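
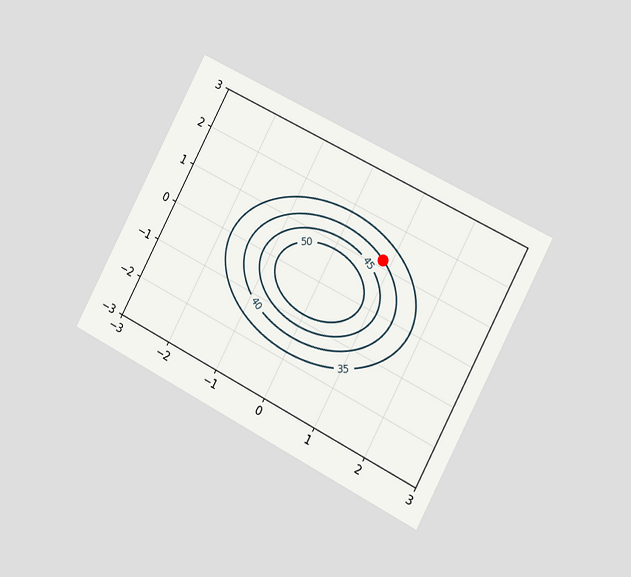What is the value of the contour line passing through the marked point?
The chart is tilted about 28° clockwise and viewed slightly from the right. The marked point sits on the contour labelled 40.

40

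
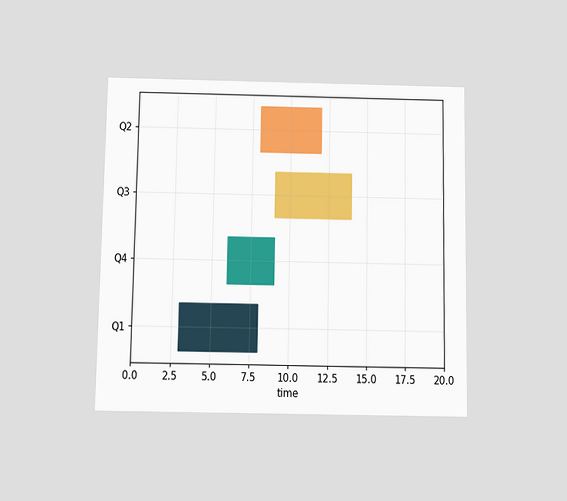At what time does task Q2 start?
The chart is viewed slightly from below. The Q2 bar begins at t=8.

8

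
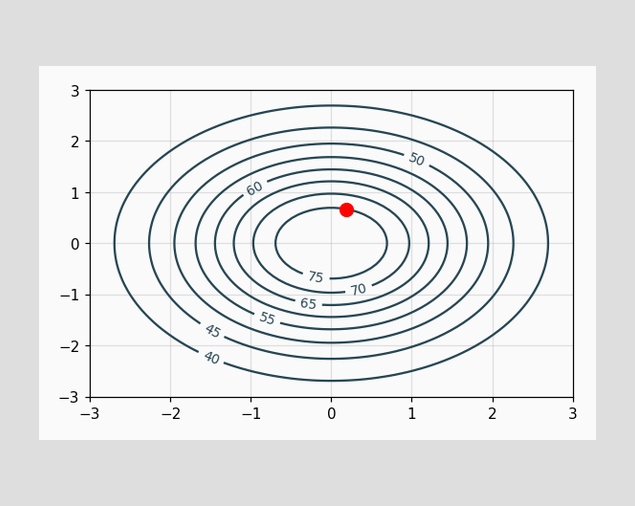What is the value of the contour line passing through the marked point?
The marked point sits on the contour labelled 75.

75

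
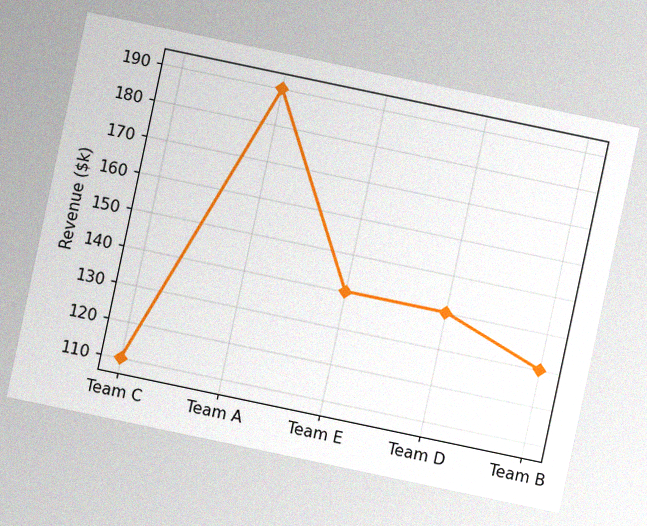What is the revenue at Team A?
The chart is tilted about 12° clockwise, with some photo noise. At Team A, the line is at $190k.

$190k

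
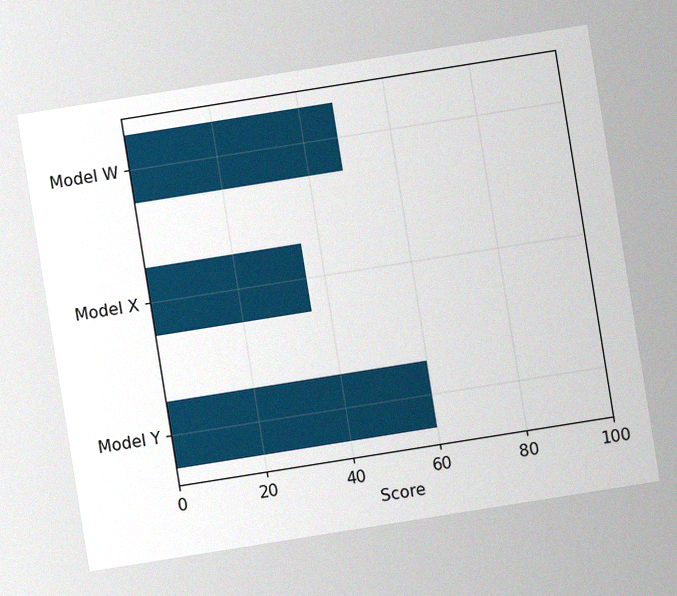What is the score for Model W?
48

The chart is tilted about 9° counter-clockwise, with some photo noise. Reading along the chart's x-axis, the Model W bar reaches 48.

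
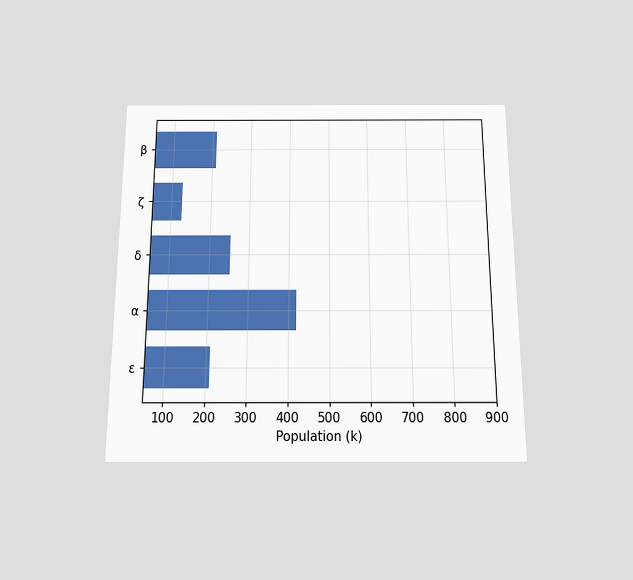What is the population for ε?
The chart is viewed slightly from below. Reading along the chart's x-axis, the ε bar reaches 210k.

210k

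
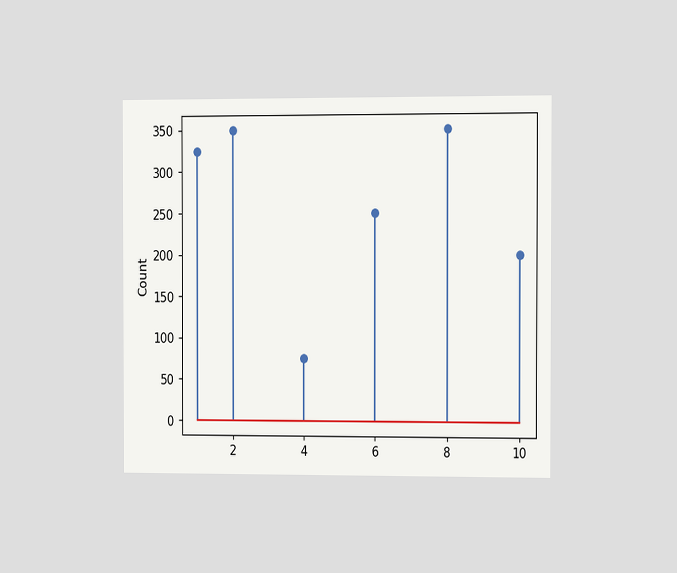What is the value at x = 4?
75

The chart is viewed at a slight angle. The stem at x=4 reaches 75.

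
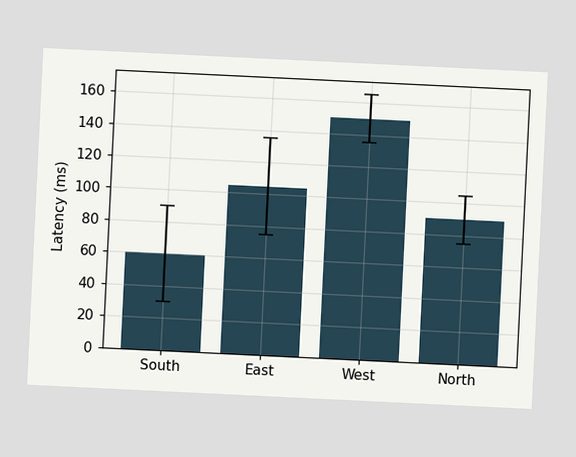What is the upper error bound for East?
135ms

The chart is tilted about 3° clockwise. The East bar's upper whisker reaches 135ms.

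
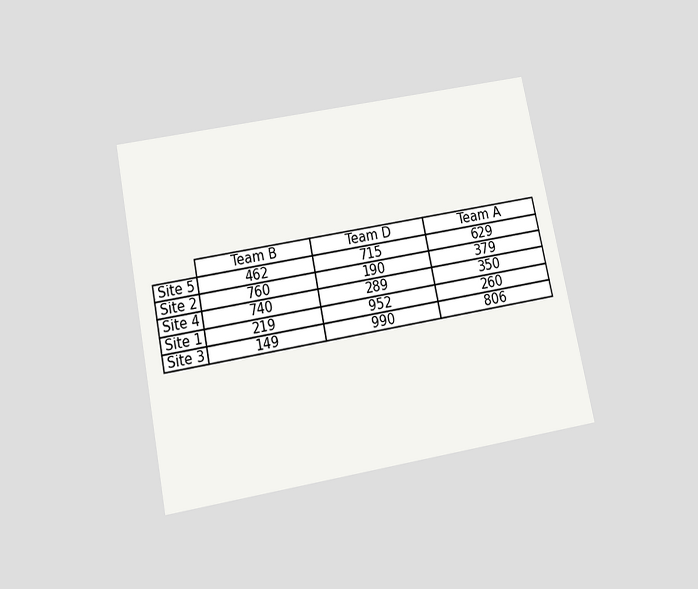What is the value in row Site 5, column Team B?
The chart is tilted about 11° counter-clockwise and viewed slightly from below. The (Site 5, Team B) cell reads 462.

462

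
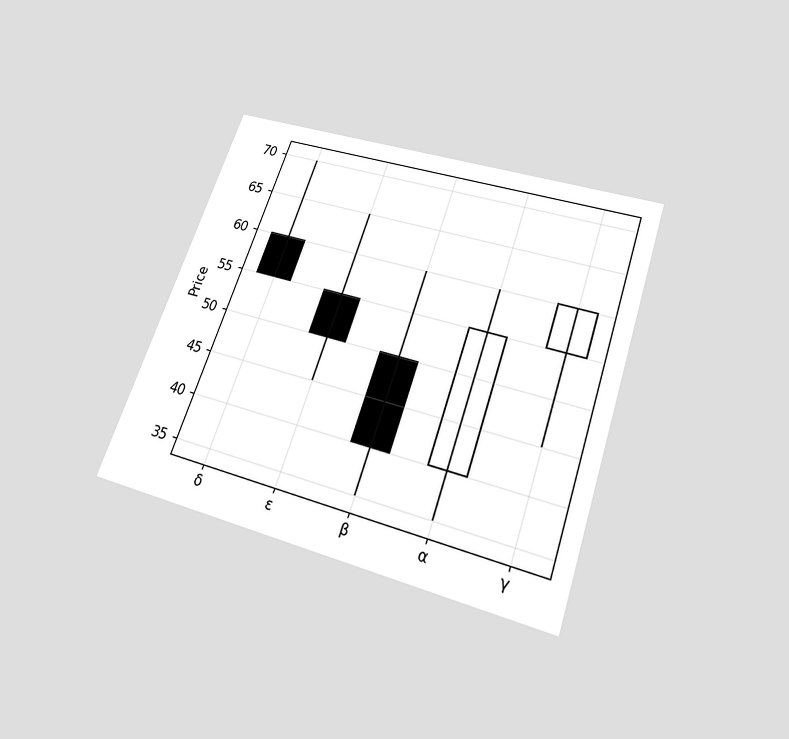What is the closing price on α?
The chart is tilted about 19° clockwise and viewed slightly from below. The α candle closes at 55.

55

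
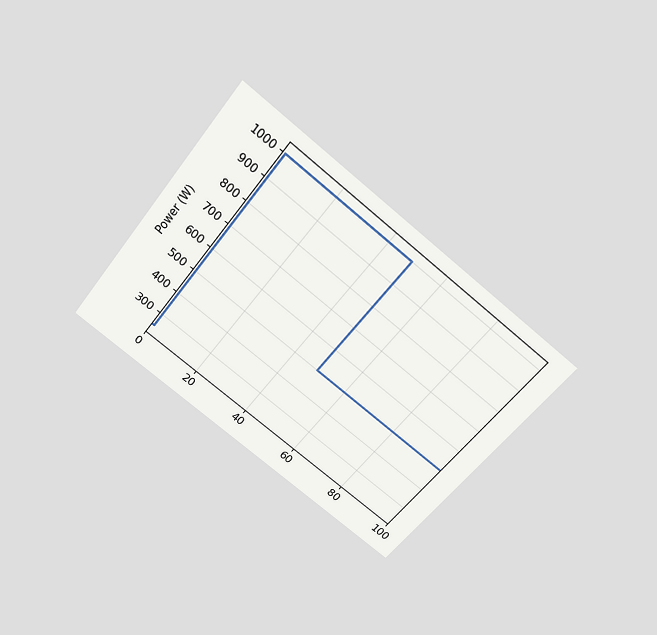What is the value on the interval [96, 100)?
500W

The chart is tilted about 39° clockwise and viewed slightly from above. On [96, 100) the step sits at 500W.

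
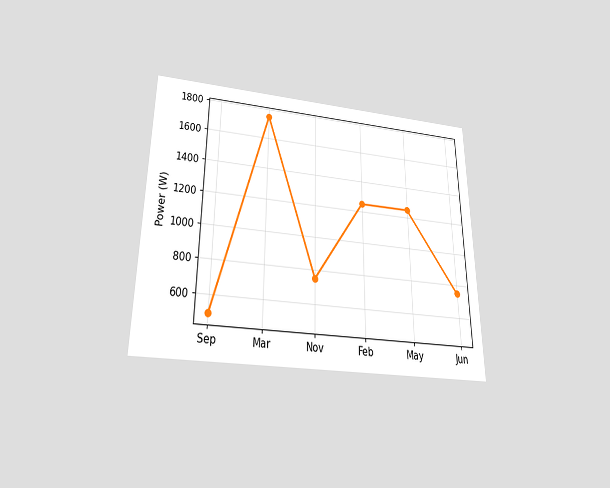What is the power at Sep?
The chart is viewed slightly from below. At Sep, the line is at 500W.

500W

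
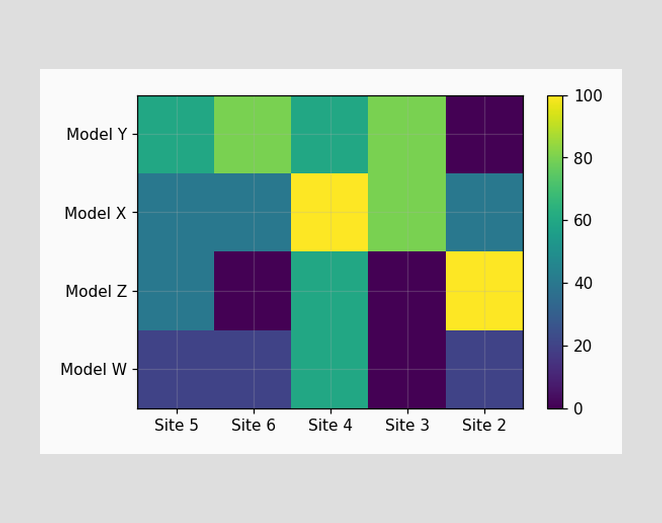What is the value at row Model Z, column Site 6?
0

Matching cell (Model Z, Site 6) against the colorbar gives 0.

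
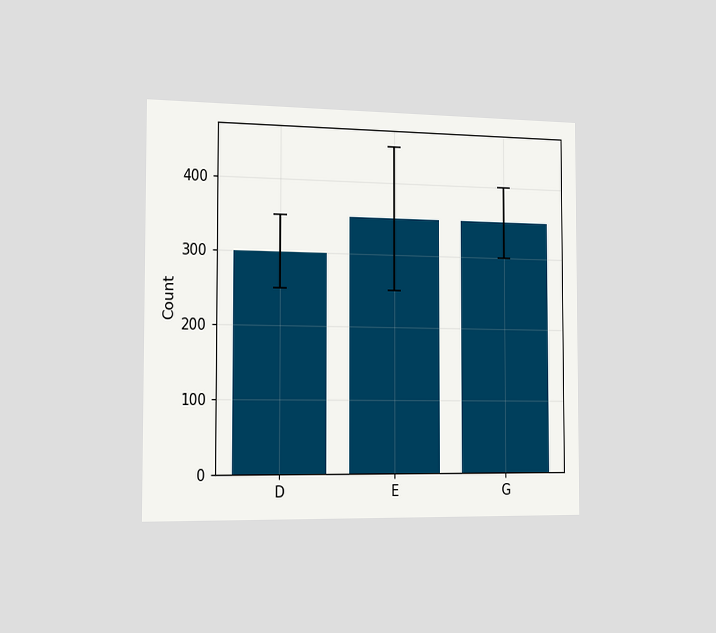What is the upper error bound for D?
The chart is viewed slightly from the left. The D bar's upper whisker reaches 350.

350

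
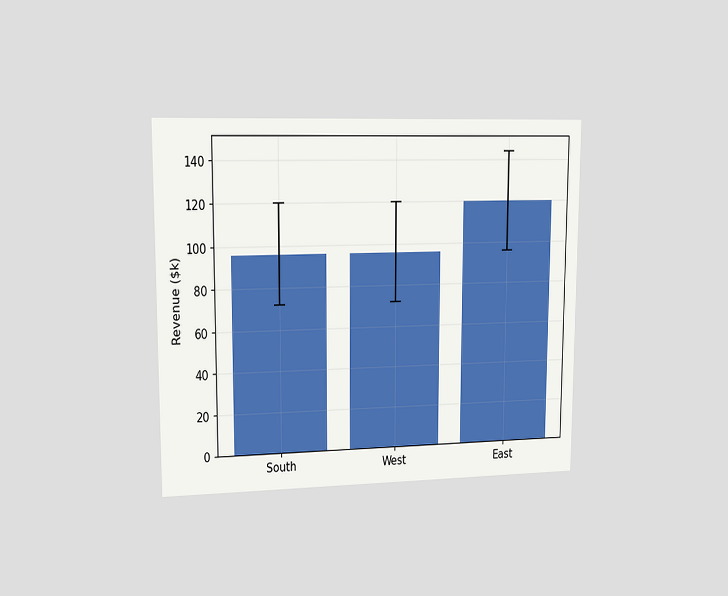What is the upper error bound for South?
The chart is viewed slightly from the left. The South bar's upper whisker reaches $120k.

$120k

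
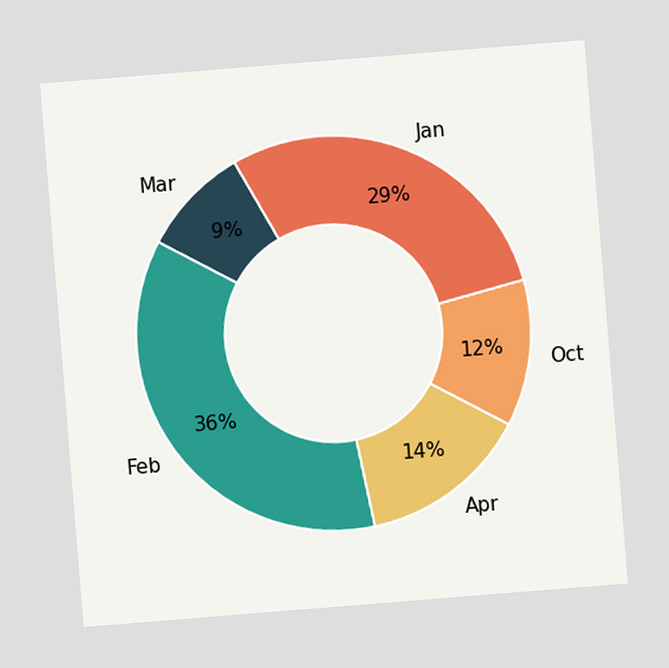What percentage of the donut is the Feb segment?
36%

The chart is tilted about 5° counter-clockwise. The Feb segment takes up 36% of the ring.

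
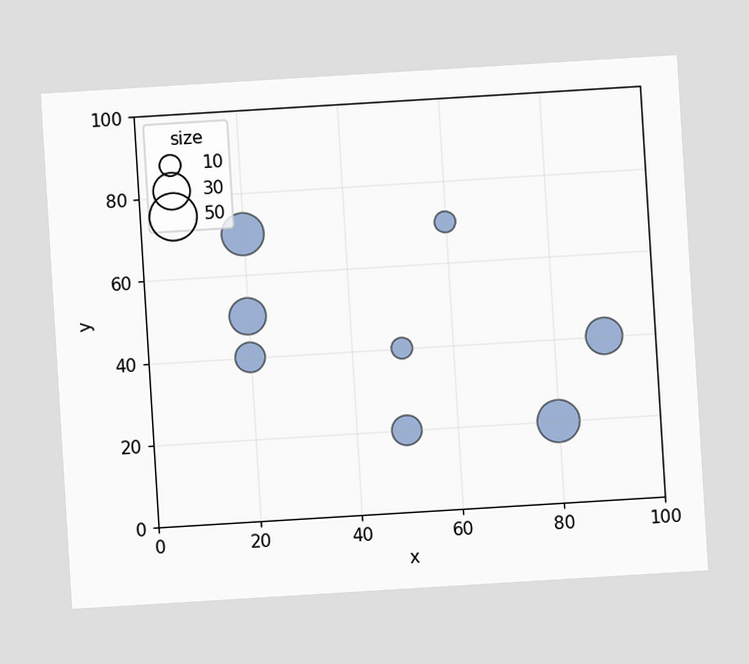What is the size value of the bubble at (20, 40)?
20

The chart is tilted about 3° counter-clockwise. Matching the bubble at (20, 40) against the size legend gives 20.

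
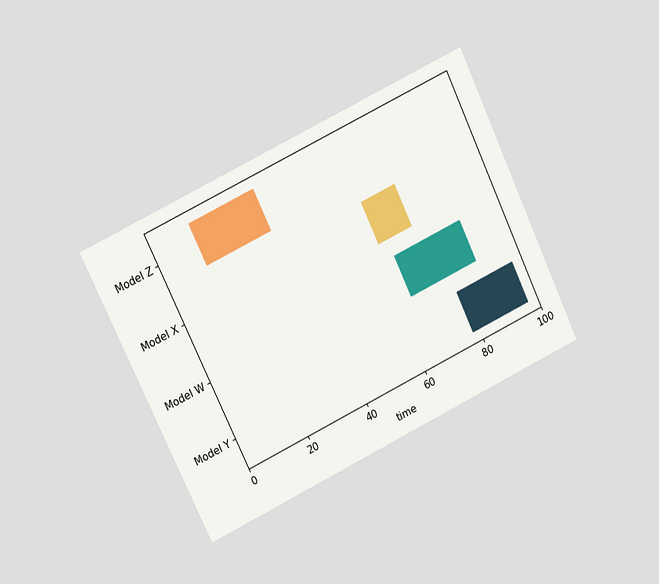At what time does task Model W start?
65

The chart is tilted about 26° counter-clockwise and viewed at a slight angle. The Model W bar begins at t=65.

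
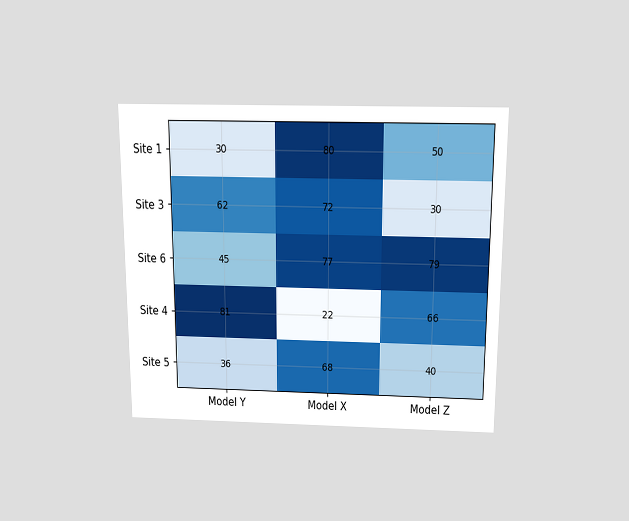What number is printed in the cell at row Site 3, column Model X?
72

The chart is viewed slightly from above. The (Site 3, Model X) cell reads 72.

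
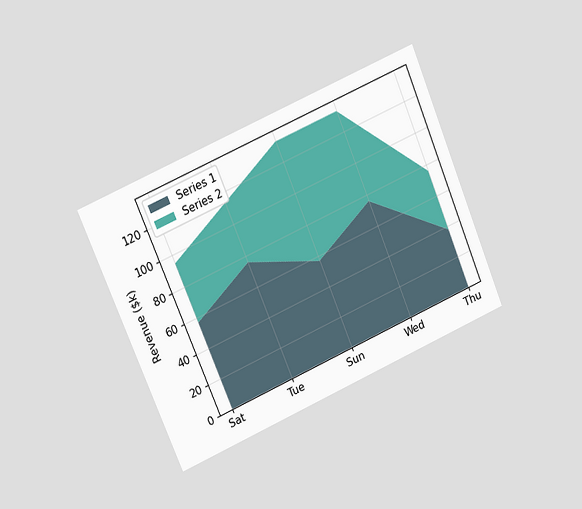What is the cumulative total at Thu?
$76k

The chart is tilted about 23° counter-clockwise and viewed at a slight angle. The stacked total at Thu reaches $76k.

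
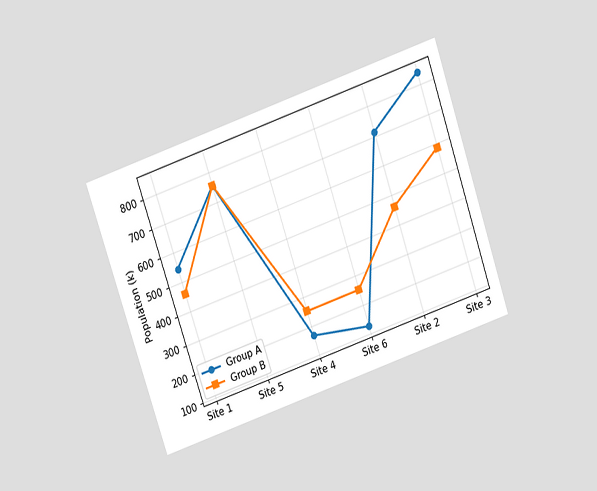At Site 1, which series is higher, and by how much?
The chart is tilted about 19° counter-clockwise and viewed slightly from above. At Site 1, Group A sits above the other line by 84k.

Group A, by 84k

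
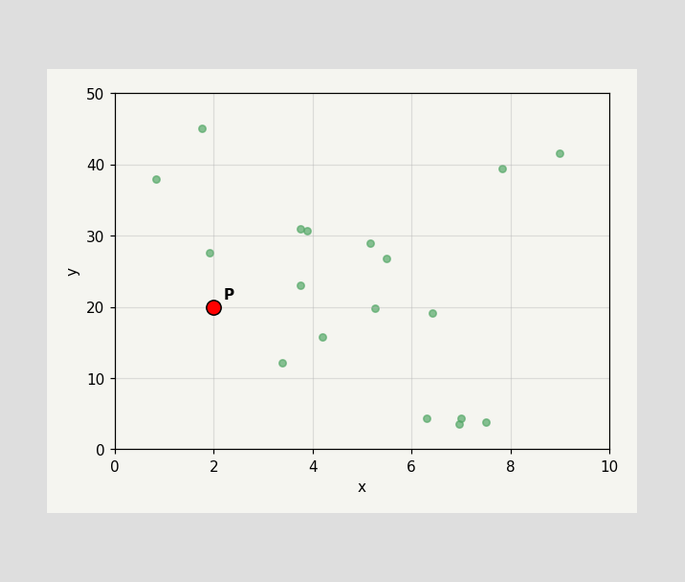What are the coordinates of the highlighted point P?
(2, 20)

Following the gridlines from P to each axis, P sits at (2, 20).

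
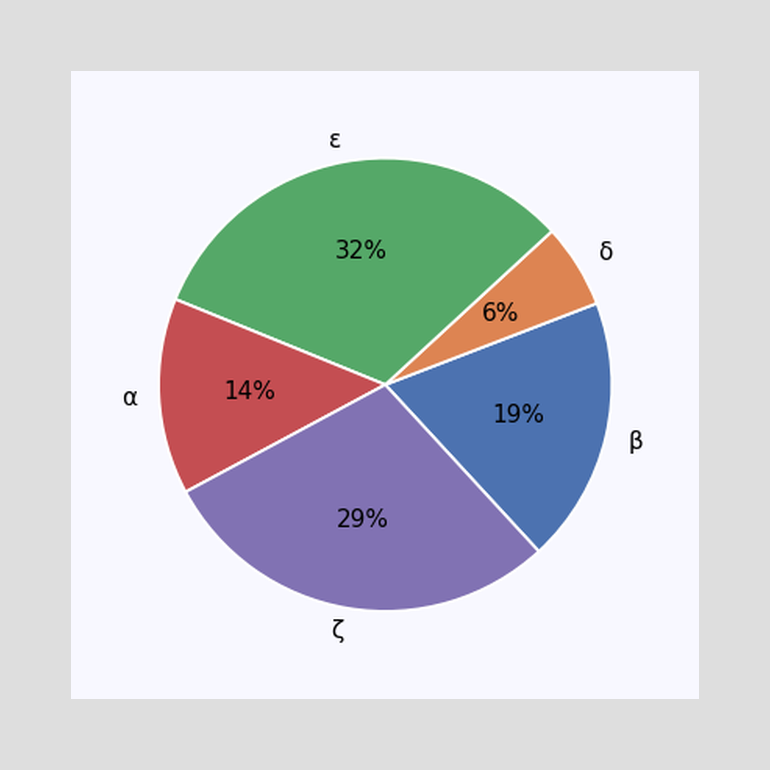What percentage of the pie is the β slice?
19%

The β slice takes up 19% of the pie.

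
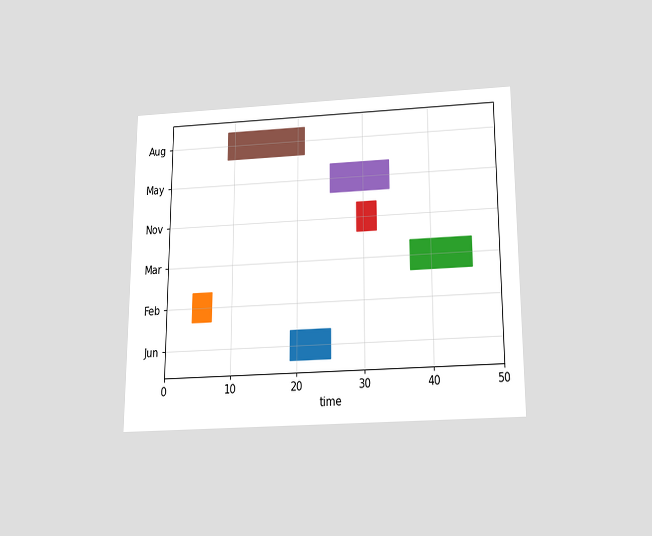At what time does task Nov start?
The chart is viewed slightly from below. The Nov bar begins at t=29.

29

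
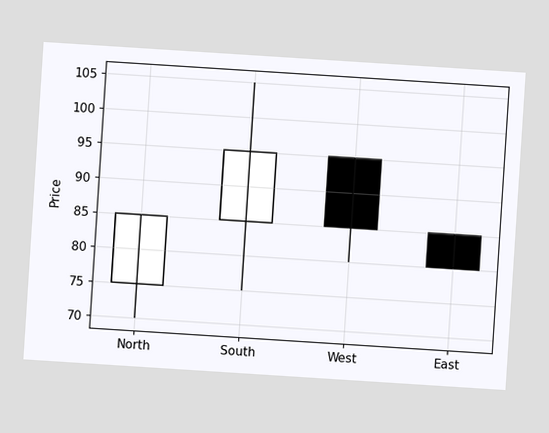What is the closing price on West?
The chart is tilted about 4° clockwise. The West candle closes at 85.

85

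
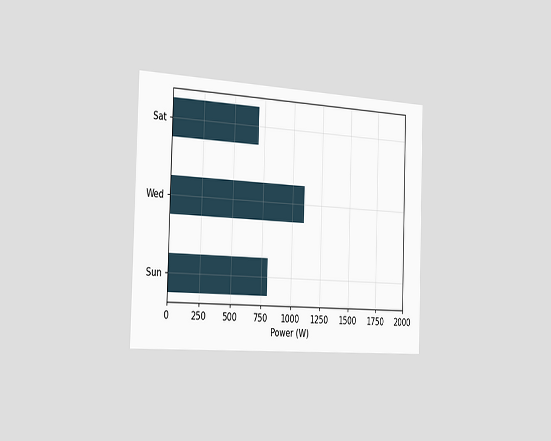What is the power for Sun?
The chart is viewed slightly from the left. Reading along the chart's x-axis, the Sun bar reaches 800W.

800W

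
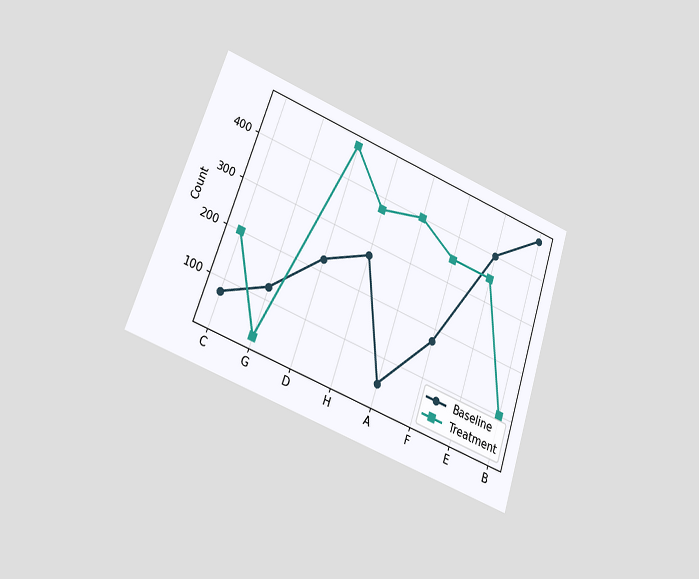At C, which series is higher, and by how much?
Treatment, by 125

The chart is tilted about 19° clockwise and viewed at a slight angle. At C, Treatment sits above the other line by 125.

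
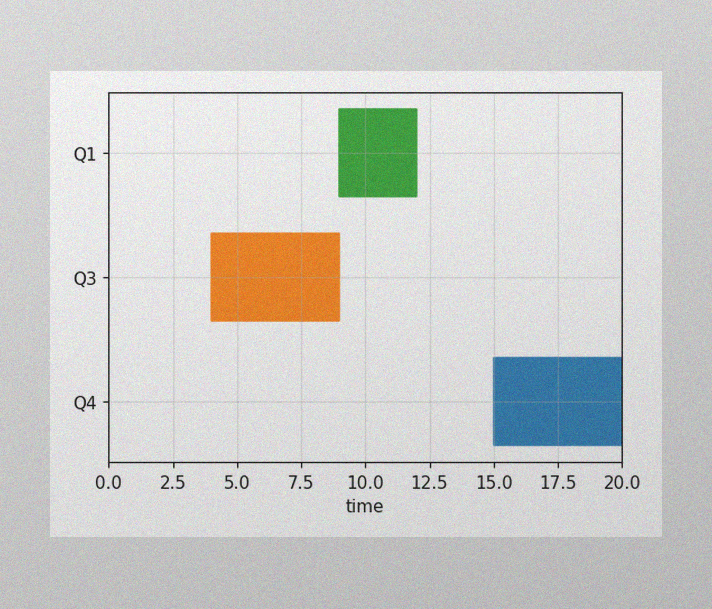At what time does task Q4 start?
15

The image has some photo noise and uneven lighting. The Q4 bar begins at t=15.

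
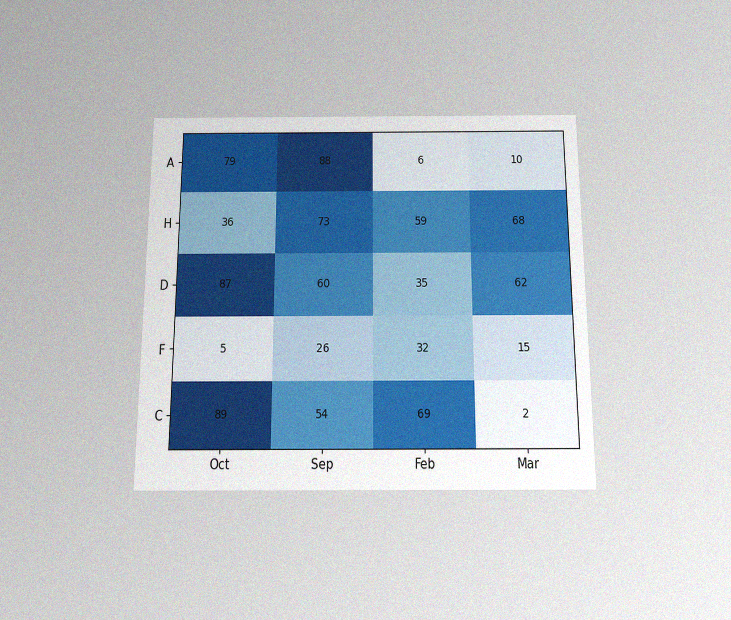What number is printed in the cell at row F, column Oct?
5

The chart is viewed slightly from below, with some photo noise. The (F, Oct) cell reads 5.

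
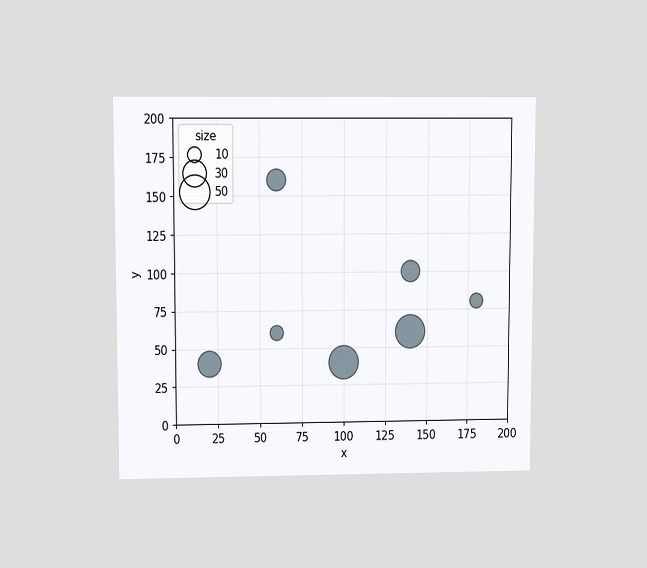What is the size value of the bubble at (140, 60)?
50

The chart is viewed at a slight angle. Matching the bubble at (140, 60) against the size legend gives 50.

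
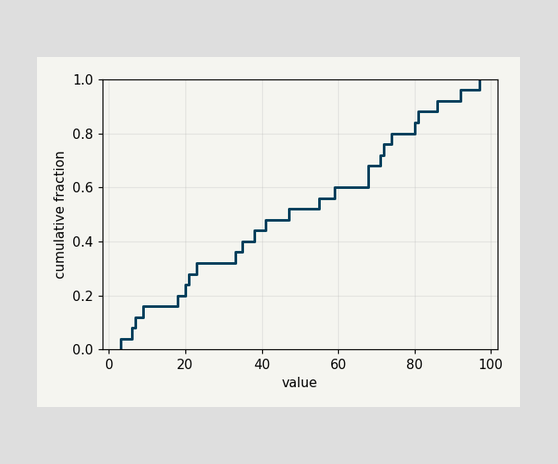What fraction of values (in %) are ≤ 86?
92%

At x=86 the ECDF step is at 92%.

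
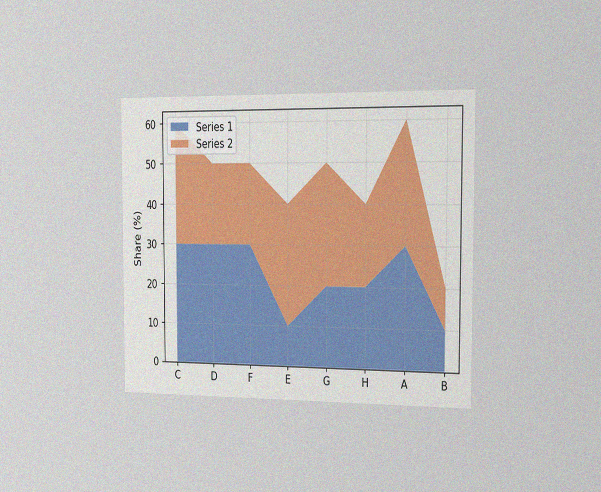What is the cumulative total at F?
The chart is viewed slightly from the right, with some photo noise. The stacked total at F reaches 50%.

50%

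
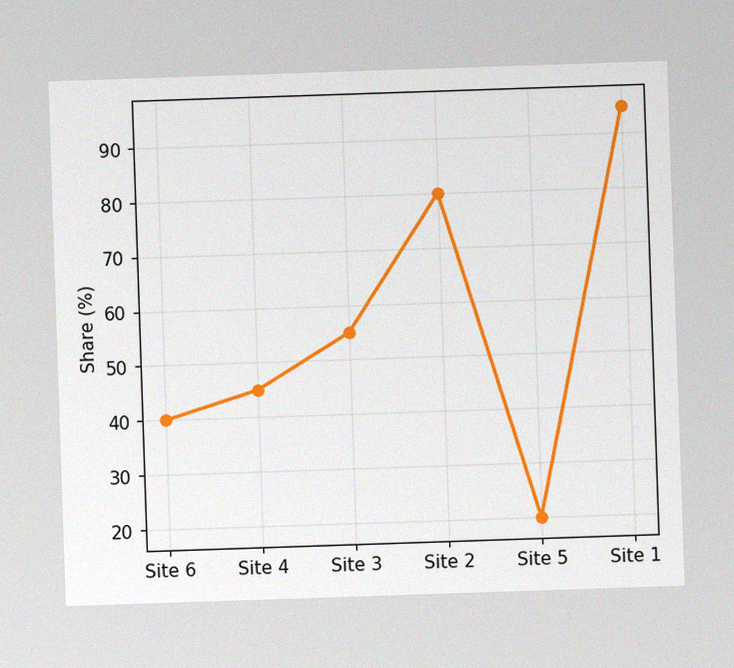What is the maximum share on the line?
The image has some photo noise and uneven lighting. The highest point is at Site 1, and reading across to the y-axis gives 95%.

95%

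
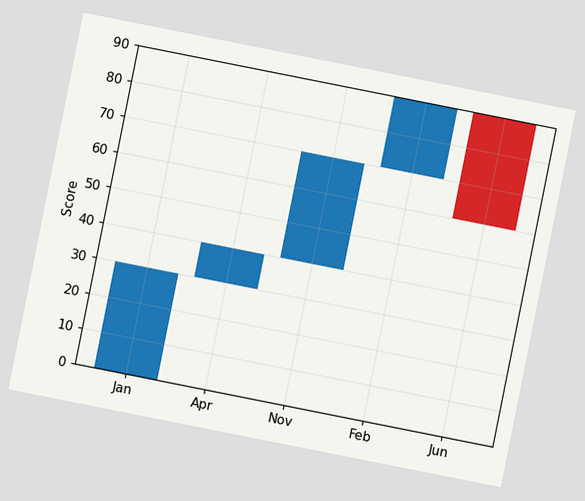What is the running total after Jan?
The chart is tilted about 11° clockwise. After Jan the running total reaches 30.

30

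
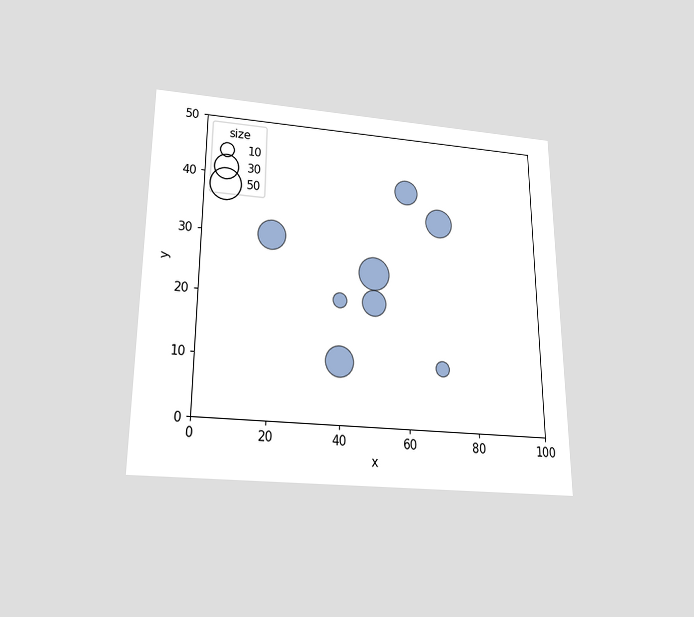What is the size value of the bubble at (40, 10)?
The chart is viewed slightly from below. Matching the bubble at (40, 10) against the size legend gives 40.

40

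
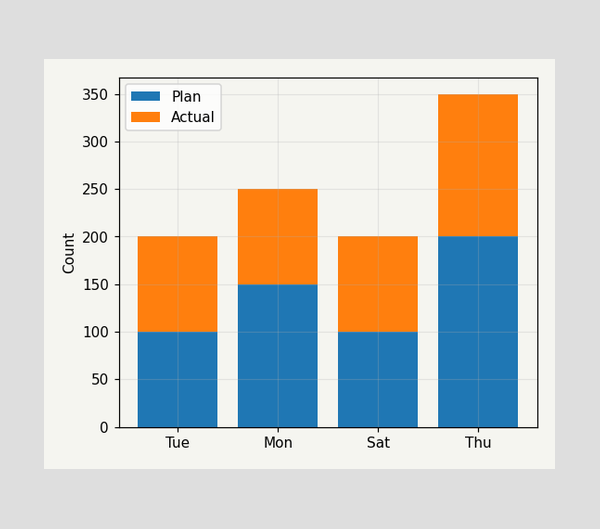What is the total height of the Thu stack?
The Thu stack's top reaches 350 on the y-axis.

350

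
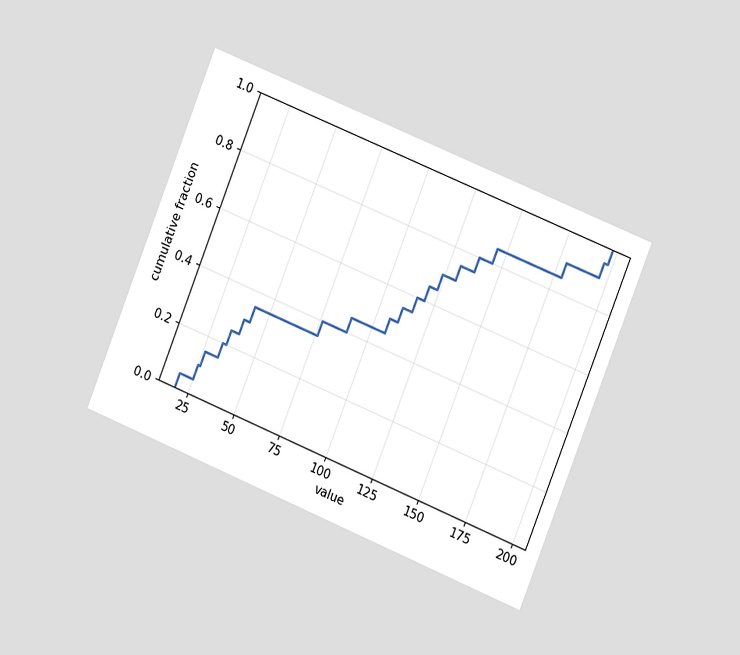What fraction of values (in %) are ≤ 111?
55%

The chart is tilted about 22° clockwise and viewed slightly from the right. At x=111 the ECDF step is at 55%.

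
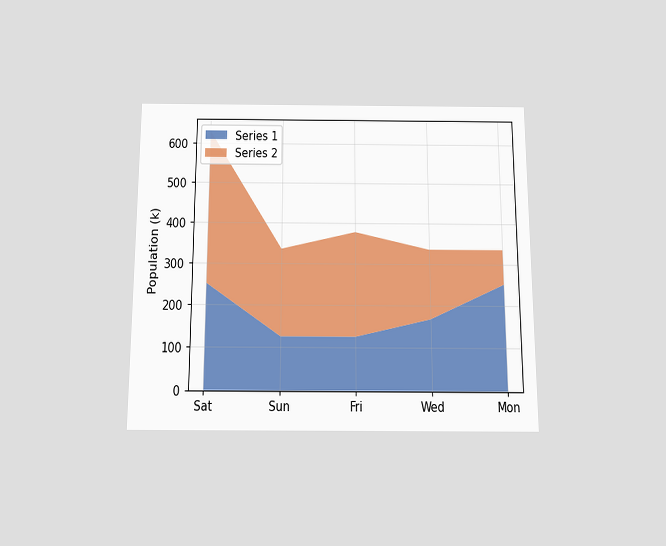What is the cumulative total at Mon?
The chart is viewed slightly from below. The stacked total at Mon reaches 336k.

336k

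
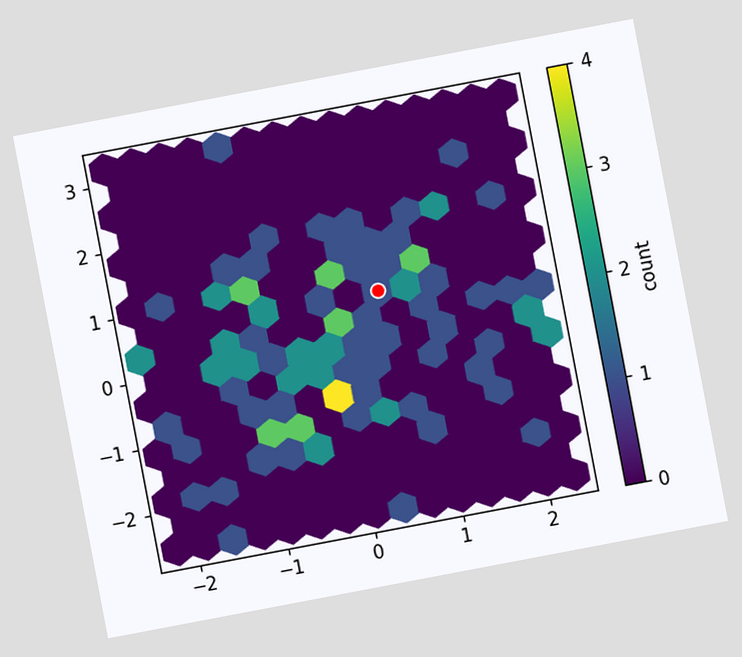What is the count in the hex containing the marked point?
The chart is tilted about 11° counter-clockwise. The marked hex reads 1 on the colorbar.

1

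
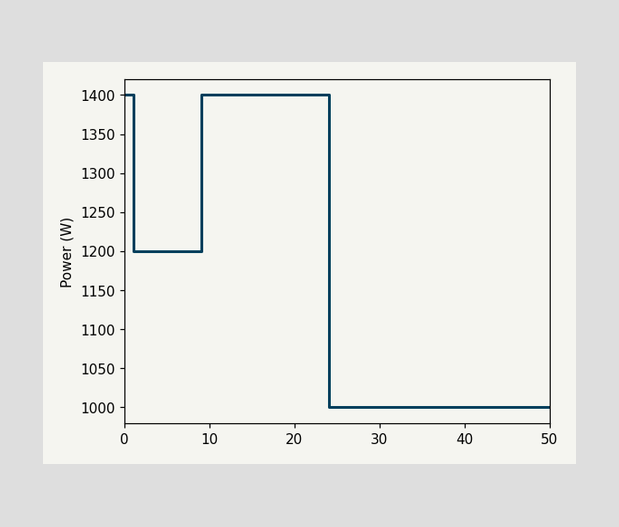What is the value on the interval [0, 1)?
On [0, 1) the step sits at 1400W.

1400W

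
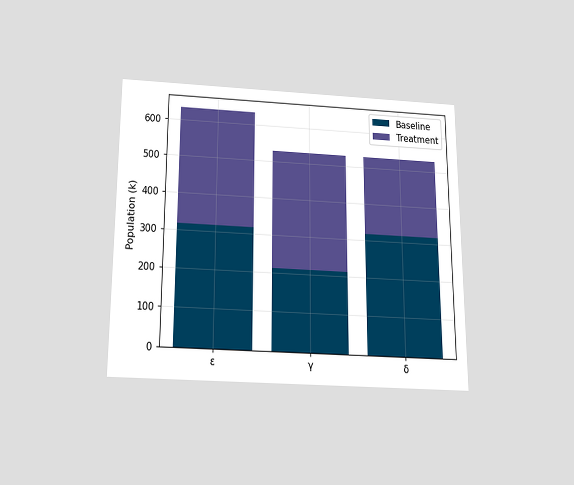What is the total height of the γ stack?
530k

The chart is viewed slightly from below. The γ stack's top reaches 530k on the y-axis.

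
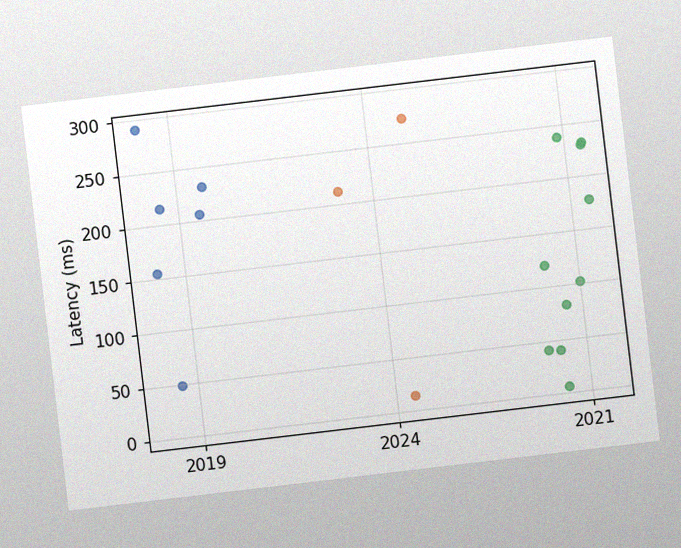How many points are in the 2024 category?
The chart is tilted about 7° counter-clockwise, with some photo noise. Counting the markers in the 2024 column gives 3.

3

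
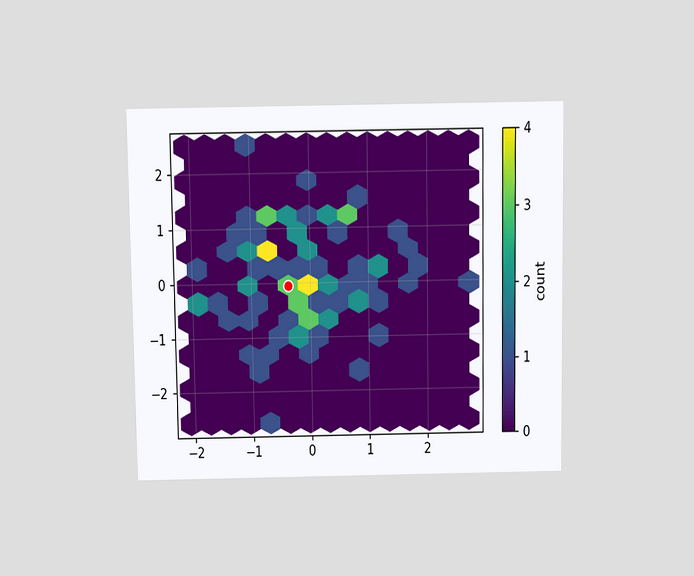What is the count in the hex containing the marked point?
3

The chart is viewed slightly from above. The marked hex reads 3 on the colorbar.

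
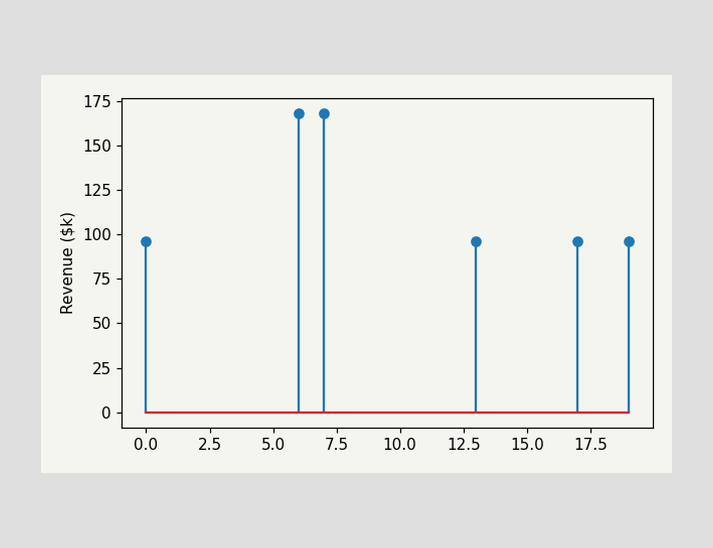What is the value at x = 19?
$96k

The stem at x=19 reaches $96k.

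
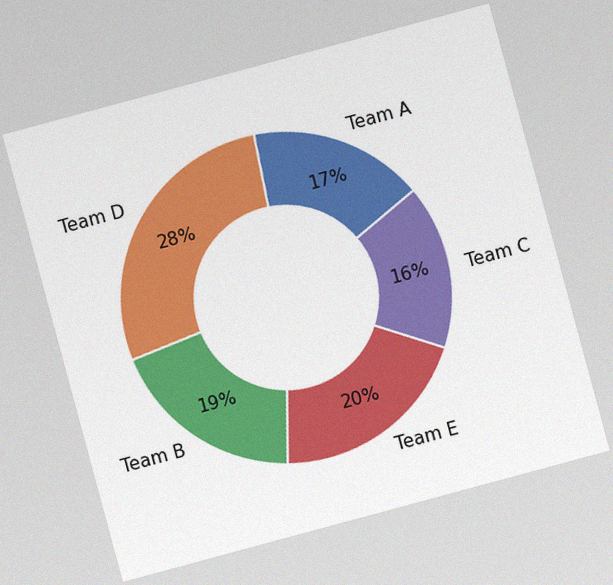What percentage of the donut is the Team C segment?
The chart is tilted about 15° counter-clockwise, with some photo noise. The Team C segment takes up 16% of the ring.

16%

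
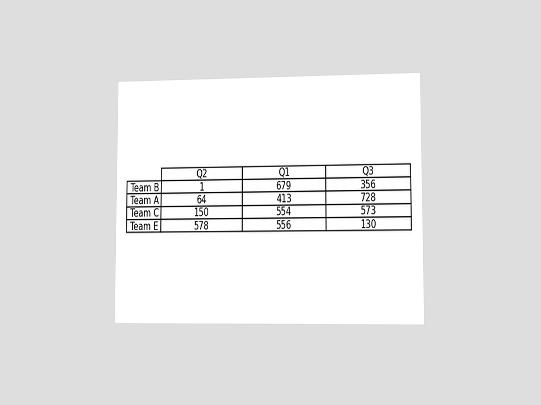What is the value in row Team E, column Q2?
578

The chart is viewed at a slight angle. The (Team E, Q2) cell reads 578.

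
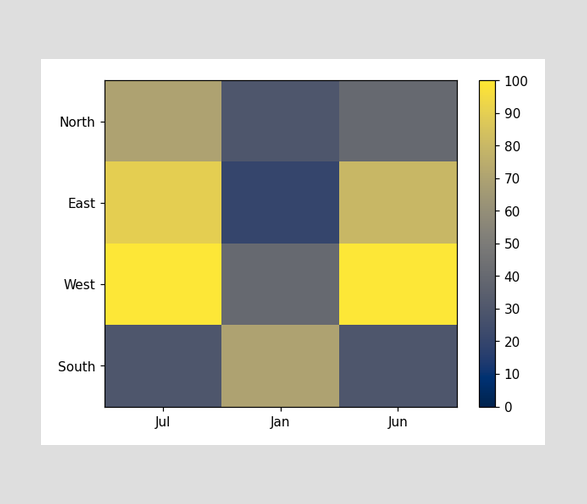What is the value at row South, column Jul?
Matching cell (South, Jul) against the colorbar gives 30.

30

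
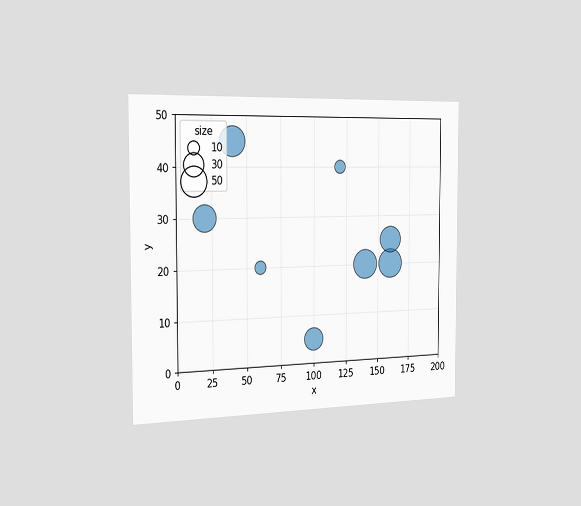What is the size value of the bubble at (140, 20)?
The chart is viewed slightly from the left. Matching the bubble at (140, 20) against the size legend gives 50.

50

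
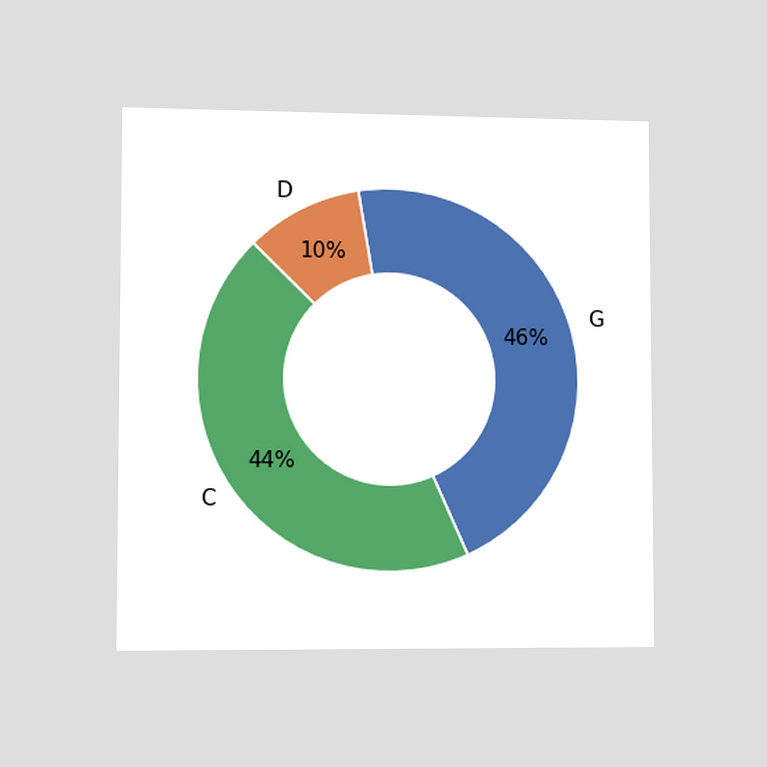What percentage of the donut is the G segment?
The chart is viewed slightly from the left. The G segment takes up 46% of the ring.

46%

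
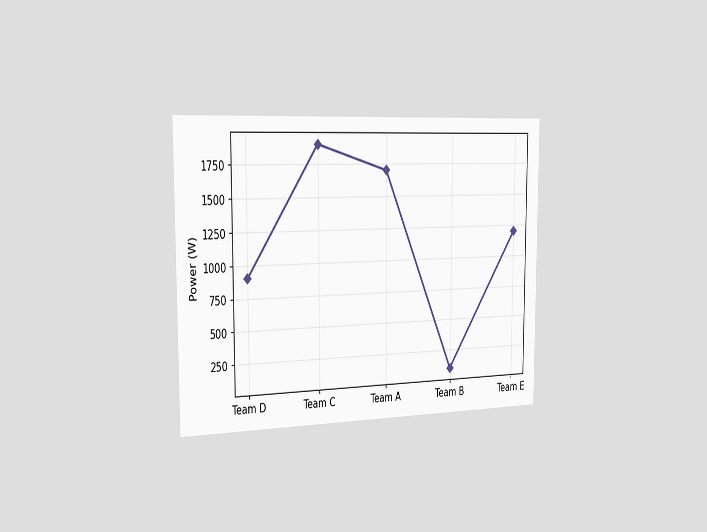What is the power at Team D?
The chart is viewed slightly from the left. At Team D, the line is at 900W.

900W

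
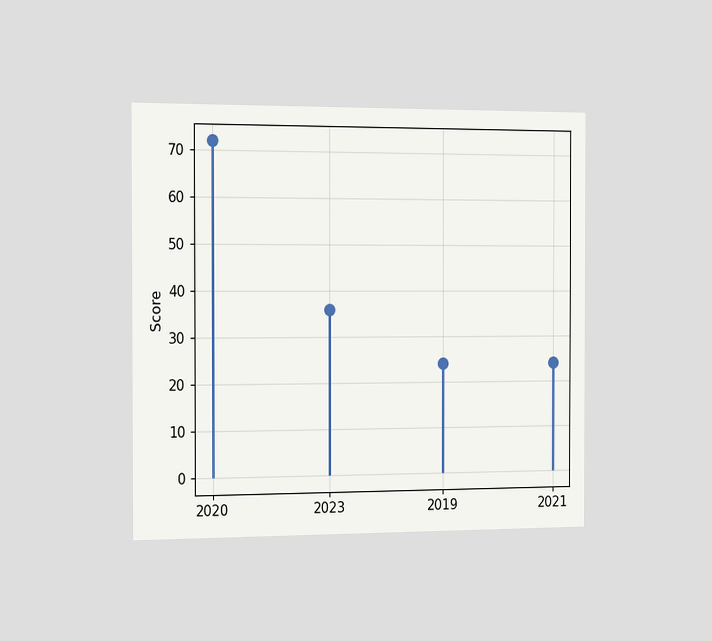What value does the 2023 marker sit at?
The chart is viewed slightly from the left. The 2023 marker sits at 36.

36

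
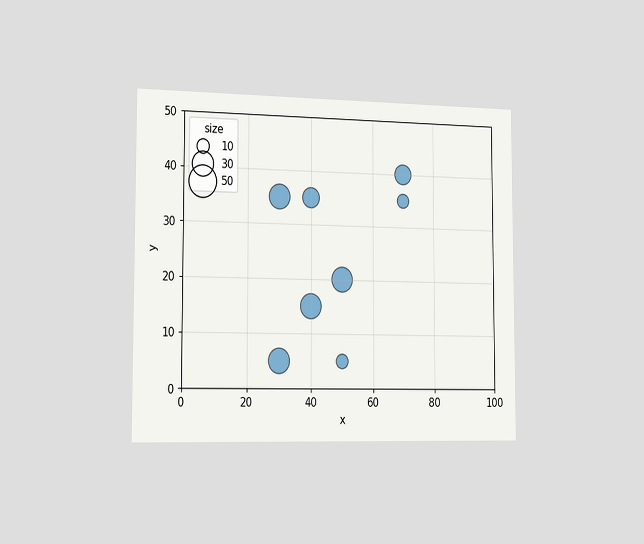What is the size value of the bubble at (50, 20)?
The chart is viewed slightly from the left. Matching the bubble at (50, 20) against the size legend gives 30.

30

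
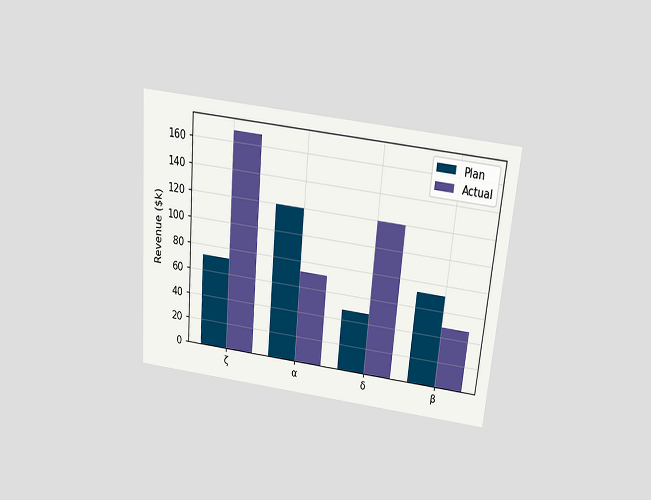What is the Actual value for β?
The chart is tilted about 5° clockwise and viewed slightly from above. The Actual bar at β reaches $48k on the y-axis.

$48k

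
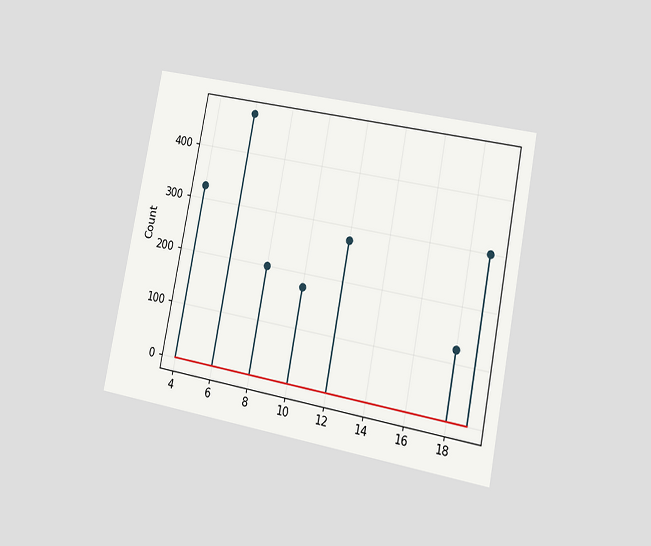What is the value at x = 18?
The chart is tilted about 11° clockwise and viewed at a slight angle. The stem at x=18 reaches 125.

125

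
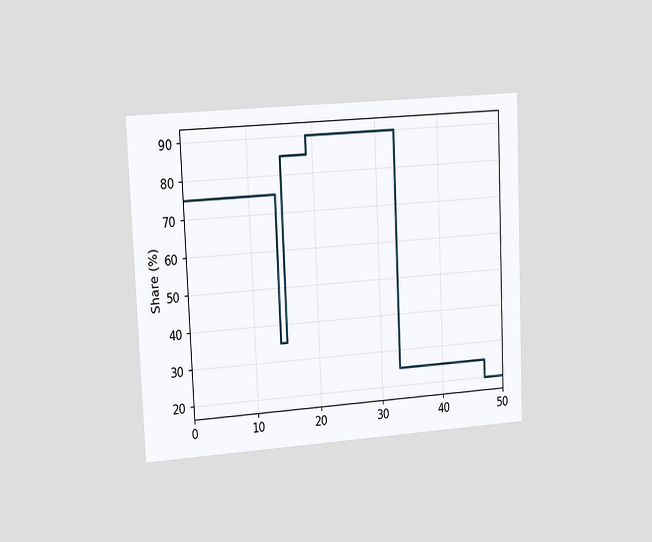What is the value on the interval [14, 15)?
35%

The chart is tilted about 3° counter-clockwise and viewed slightly from the left. On [14, 15) the step sits at 35%.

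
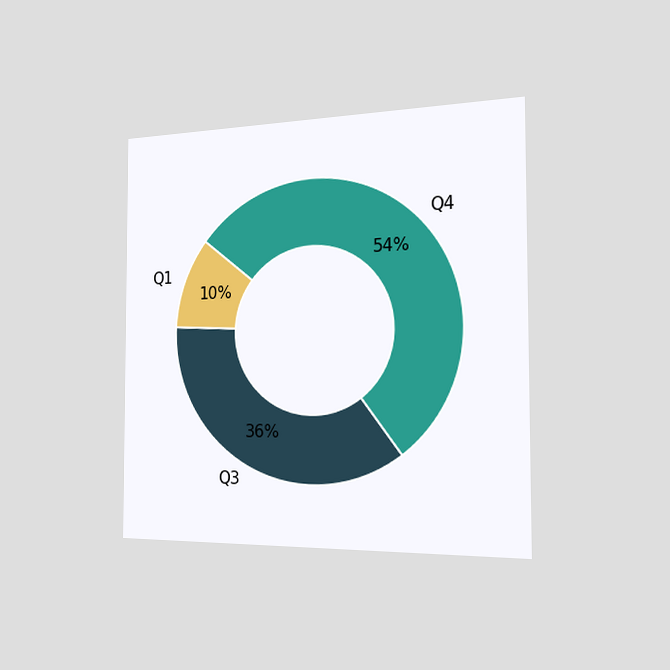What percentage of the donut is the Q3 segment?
36%

The chart is viewed slightly from the right. The Q3 segment takes up 36% of the ring.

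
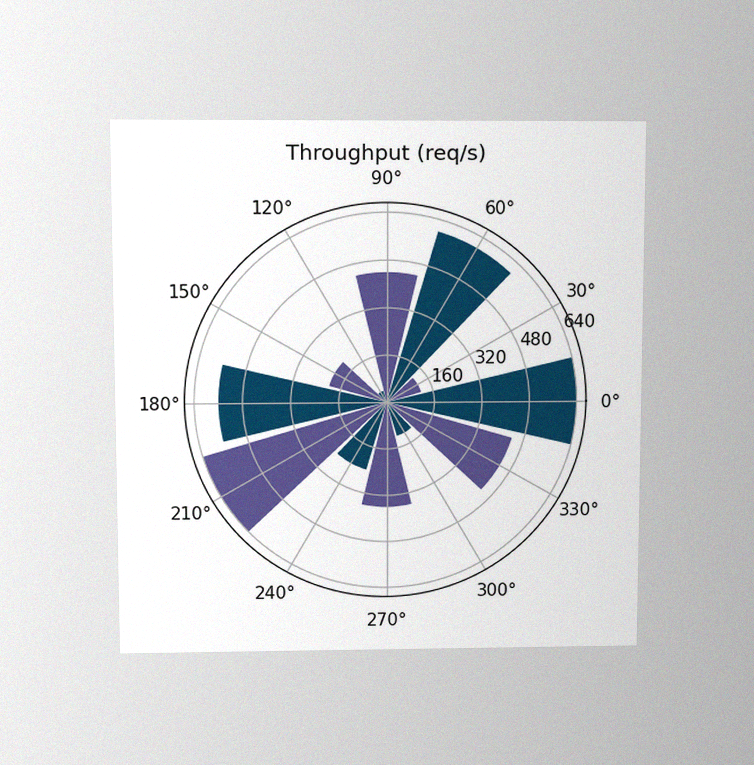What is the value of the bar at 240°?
240req/s

The chart is viewed slightly from above, with some photo noise. The bar at 240° reaches 240req/s on the radial axis.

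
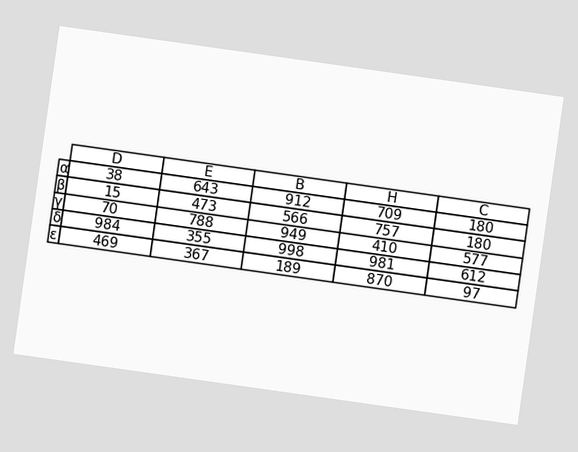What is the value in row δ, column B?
The chart is tilted about 8° clockwise. The (δ, B) cell reads 998.

998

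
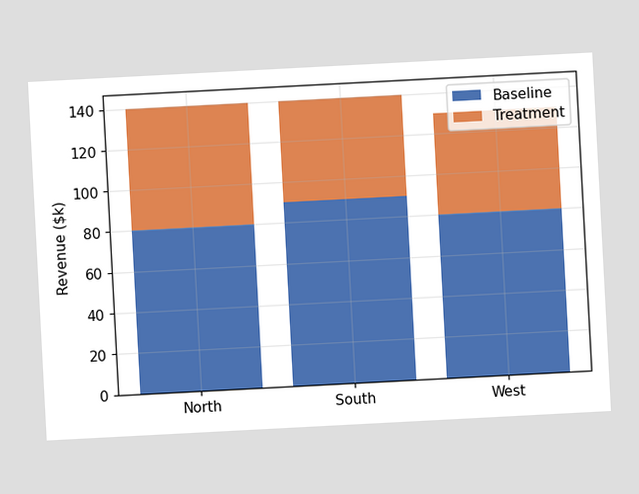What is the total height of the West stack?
$130k

The chart is tilted about 3° counter-clockwise. The West stack's top reaches $130k on the y-axis.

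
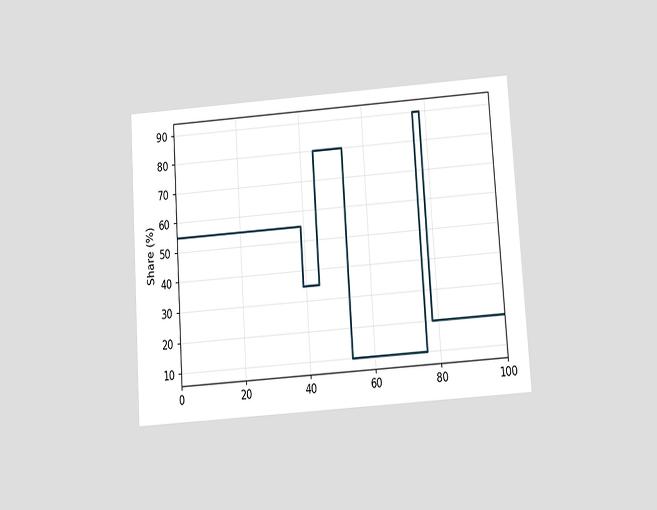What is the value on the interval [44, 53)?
80%

The chart is tilted about 4° counter-clockwise and viewed slightly from below. On [44, 53) the step sits at 80%.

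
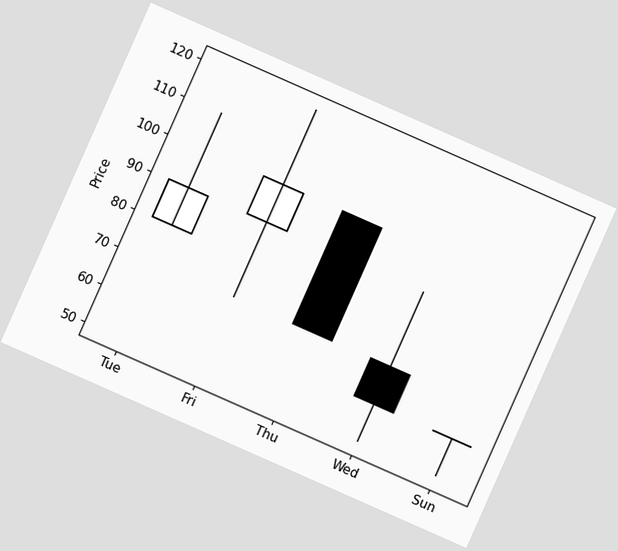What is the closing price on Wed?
The chart is tilted about 24° clockwise. The Wed candle closes at 60.

60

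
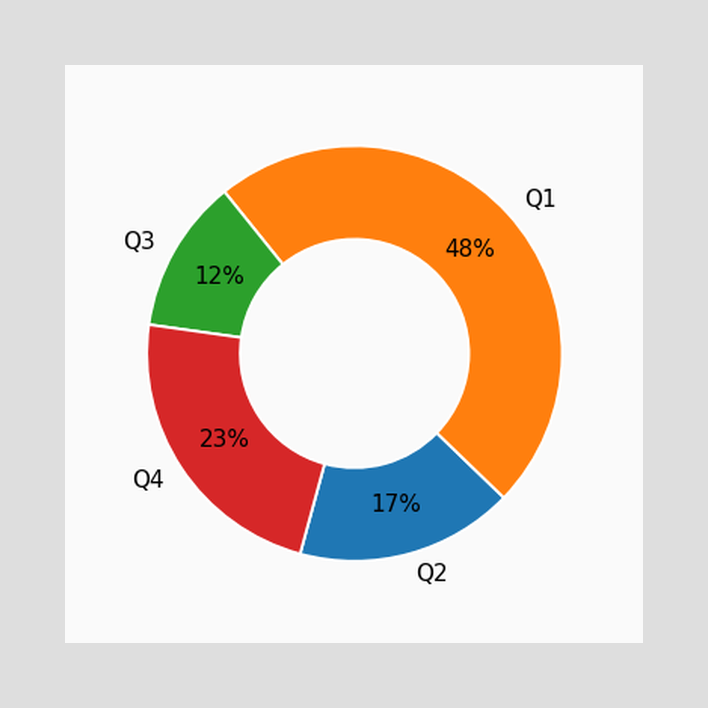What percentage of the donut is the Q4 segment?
The Q4 segment takes up 23% of the ring.

23%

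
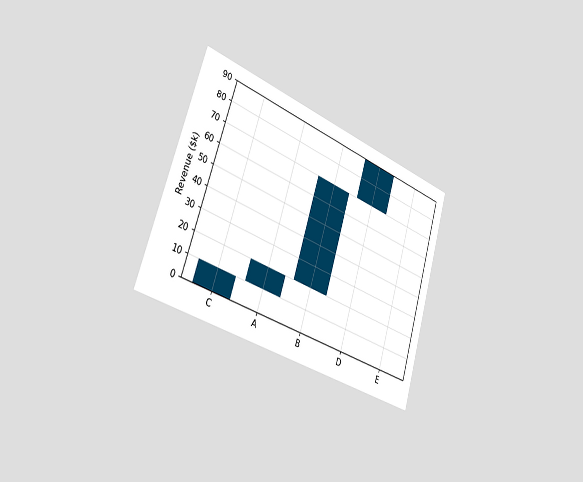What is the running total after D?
The chart is tilted about 18° clockwise and viewed slightly from the left. After D the running total reaches $90k.

$90k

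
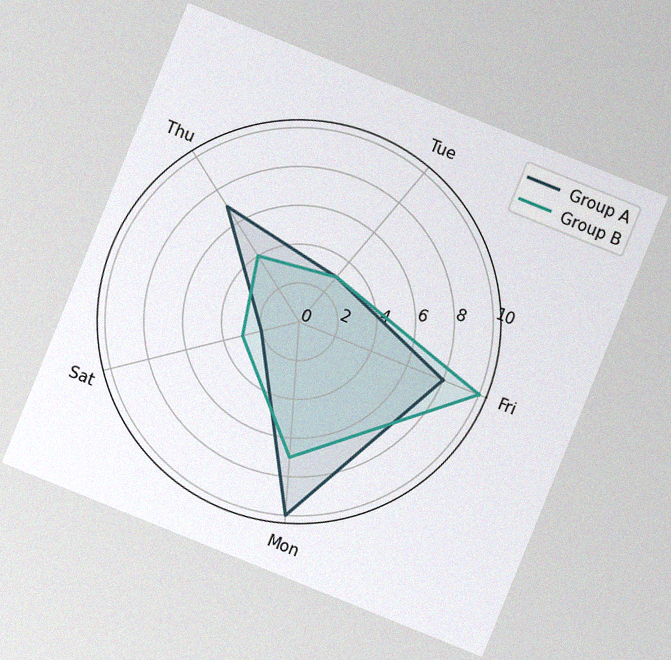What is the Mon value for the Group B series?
7

The chart is tilted about 22° clockwise, with some photo noise. On the Mon axis, Group B reaches 7.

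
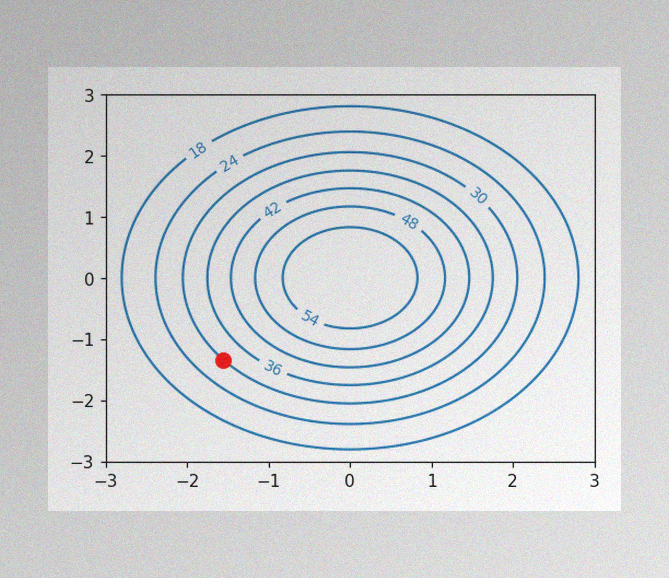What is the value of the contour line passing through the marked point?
30

The image has some photo noise and uneven lighting. The marked point sits on the contour labelled 30.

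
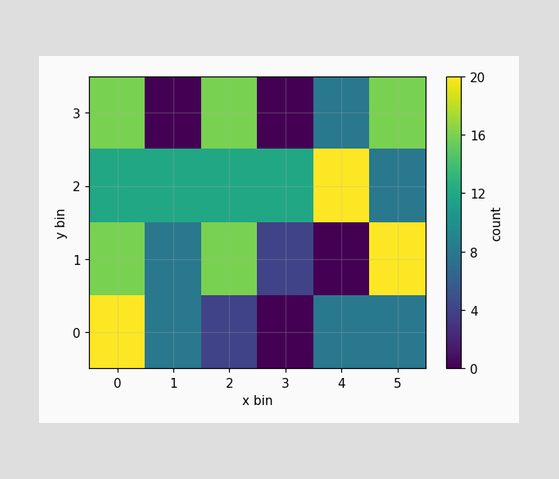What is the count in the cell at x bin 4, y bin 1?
0

Matching the cell (4, 1) against the colorbar gives 0.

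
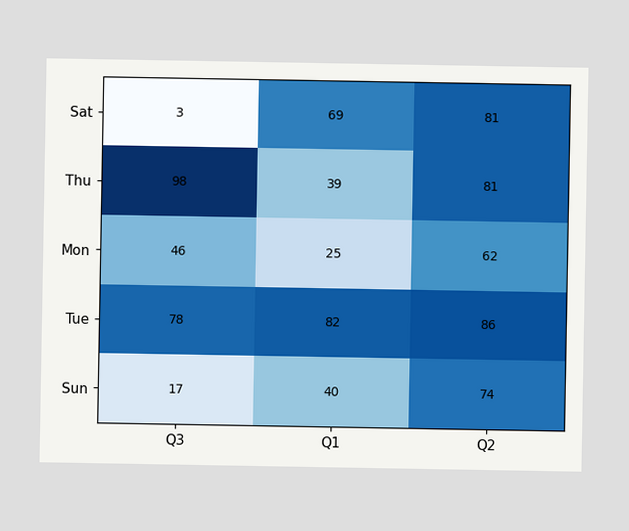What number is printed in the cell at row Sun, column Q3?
17

The (Sun, Q3) cell reads 17.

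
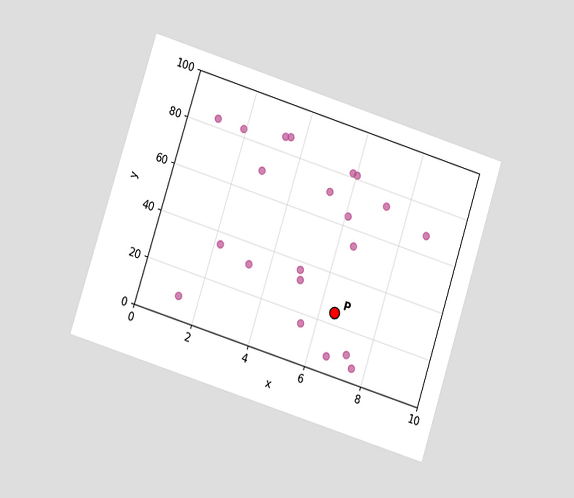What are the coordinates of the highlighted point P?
The chart is tilted about 18° clockwise and viewed at a slight angle. Following the gridlines from P to each axis, P sits at (6.5, 25).

(6.5, 25)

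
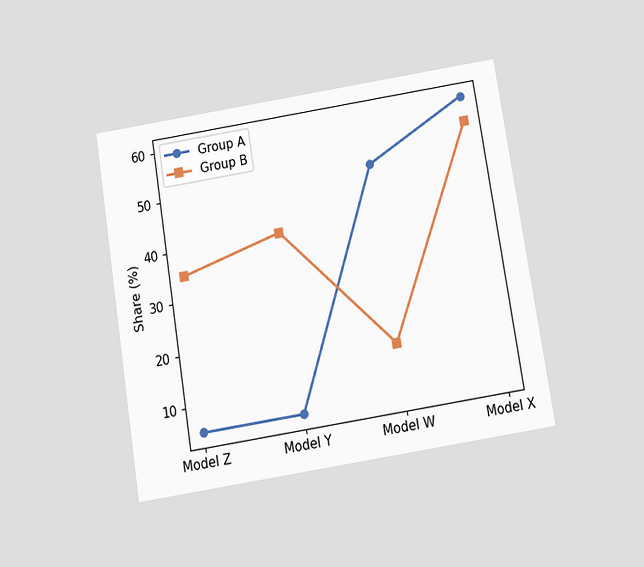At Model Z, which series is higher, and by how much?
The chart is tilted about 9° counter-clockwise and viewed slightly from below. At Model Z, Group B sits above the other line by 30%.

Group B, by 30%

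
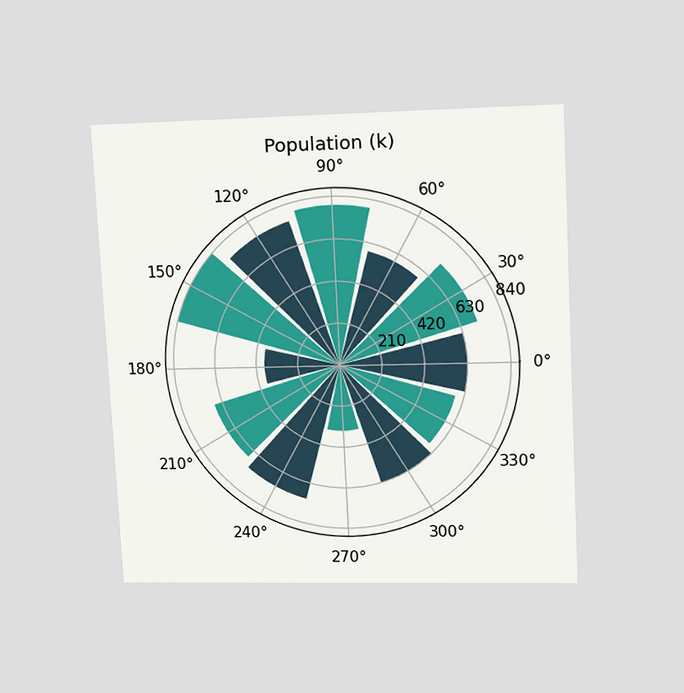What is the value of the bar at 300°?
The chart is tilted about 3° counter-clockwise and viewed at a slight angle. The bar at 300° reaches 630k on the radial axis.

630k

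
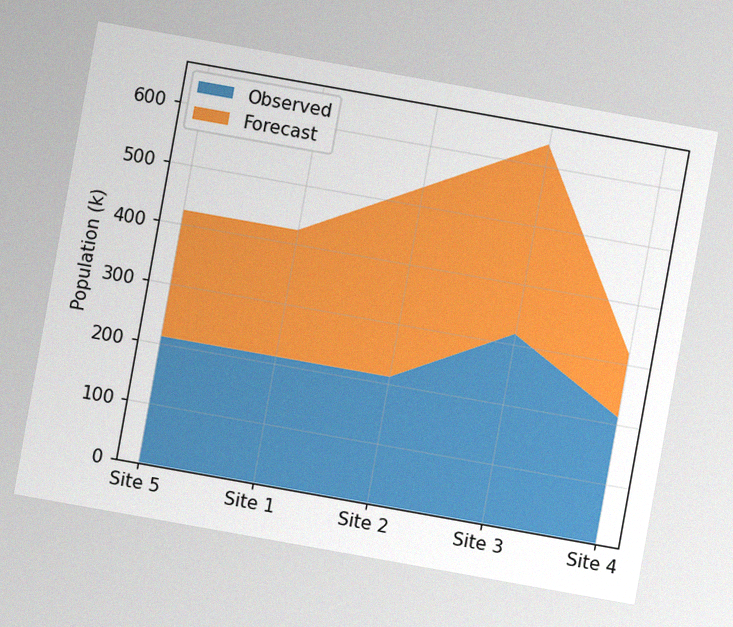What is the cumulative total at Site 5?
424k

The chart is tilted about 10° clockwise, with some photo noise. The stacked total at Site 5 reaches 424k.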